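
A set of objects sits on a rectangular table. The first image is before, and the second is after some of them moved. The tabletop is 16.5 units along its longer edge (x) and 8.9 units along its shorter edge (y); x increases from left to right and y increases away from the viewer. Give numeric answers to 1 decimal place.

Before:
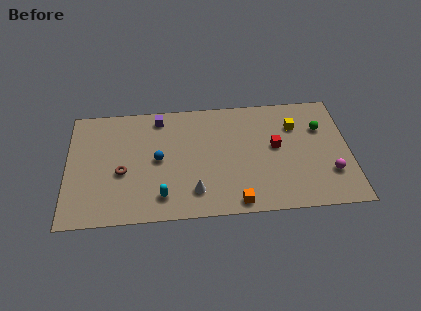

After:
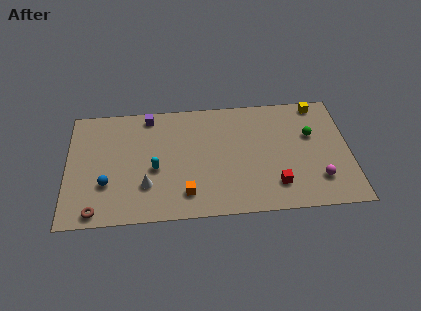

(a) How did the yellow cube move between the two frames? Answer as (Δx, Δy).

(1.4, 1.6)

The yellow cube started near (13.4, 6.4) and ended near (14.8, 8.0).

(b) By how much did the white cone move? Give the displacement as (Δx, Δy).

(-2.8, 0.7)

The white cone started near (7.4, 1.9) and ended near (4.6, 2.6).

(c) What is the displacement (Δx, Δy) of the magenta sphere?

(-0.7, -0.4)

From the two frames, the magenta sphere sits at roughly (15.3, 2.6) before and (14.6, 2.2) after.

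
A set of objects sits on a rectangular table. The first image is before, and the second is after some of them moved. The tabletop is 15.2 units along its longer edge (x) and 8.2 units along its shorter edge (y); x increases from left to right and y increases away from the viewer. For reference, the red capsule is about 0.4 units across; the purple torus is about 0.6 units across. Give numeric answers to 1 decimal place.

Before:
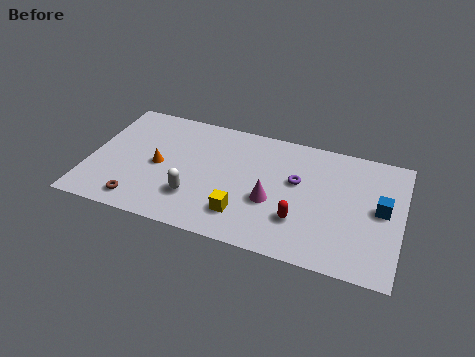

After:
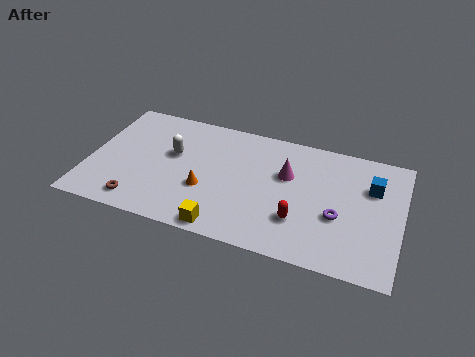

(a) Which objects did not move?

the brown torus and the red capsule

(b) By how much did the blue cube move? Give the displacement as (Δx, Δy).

(-0.5, 1.3)

The blue cube started near (14.2, 4.3) and ended near (13.7, 5.6).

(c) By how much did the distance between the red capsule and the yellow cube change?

+1.1

Before: roughly 2.7 units apart; after: 3.8. That's 1.1 units further apart.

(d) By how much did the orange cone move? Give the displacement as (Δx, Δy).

(2.4, -0.9)

From the two frames, the orange cone sits at roughly (3.4, 3.9) before and (5.8, 3.0) after.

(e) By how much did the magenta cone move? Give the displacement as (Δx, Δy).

(0.6, 2.0)

From the two frames, the magenta cone sits at roughly (9.0, 3.2) before and (9.6, 5.2) after.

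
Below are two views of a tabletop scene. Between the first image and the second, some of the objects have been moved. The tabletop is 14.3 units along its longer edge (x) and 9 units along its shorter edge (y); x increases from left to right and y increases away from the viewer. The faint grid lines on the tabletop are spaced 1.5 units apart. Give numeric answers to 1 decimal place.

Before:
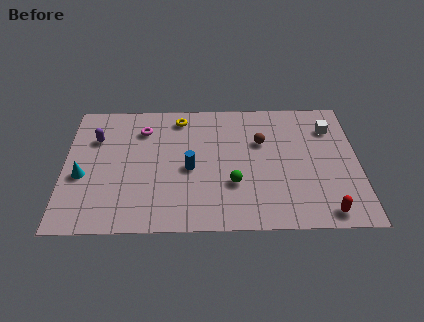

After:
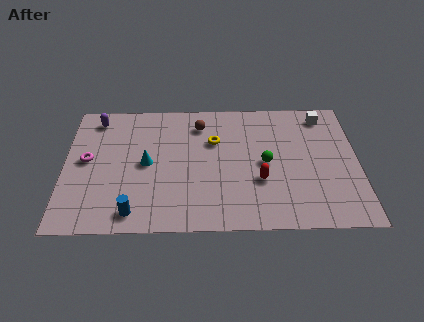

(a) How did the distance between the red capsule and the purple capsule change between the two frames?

-3.1

Before: roughly 12.3 units apart; after: 9.2. That's 3.1 units closer together.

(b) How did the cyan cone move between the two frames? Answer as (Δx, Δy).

(3.1, 0.8)

The cyan cone started near (0.9, 3.7) and ended near (4.0, 4.5).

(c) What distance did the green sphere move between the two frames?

2.1

The green sphere moved from about (8.2, 3.0) to (9.8, 4.4), a distance of √(1.6² + 1.4²) ≈ 2.1.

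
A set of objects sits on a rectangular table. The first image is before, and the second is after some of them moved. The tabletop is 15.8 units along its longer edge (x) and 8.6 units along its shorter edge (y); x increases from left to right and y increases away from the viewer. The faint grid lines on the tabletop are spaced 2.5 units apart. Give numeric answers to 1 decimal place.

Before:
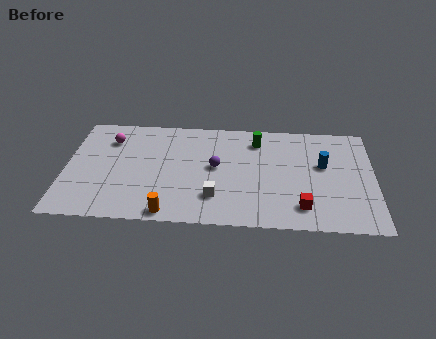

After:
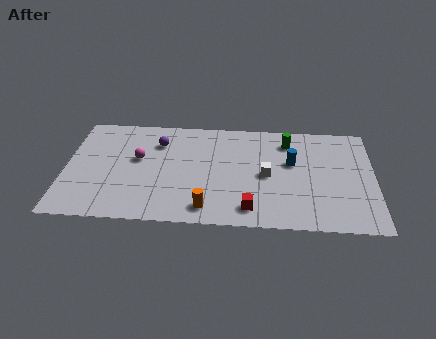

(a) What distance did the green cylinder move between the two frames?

1.6

The green cylinder moved from about (9.8, 6.9) to (11.4, 6.9), a distance of √(1.6² + 0.0²) ≈ 1.6.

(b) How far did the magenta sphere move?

2.1

The magenta sphere was near (2.2, 6.5) before and (3.7, 5.0) after, so it travelled √(1.5² + 1.5²) ≈ 2.1 units.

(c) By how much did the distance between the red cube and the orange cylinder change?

-4.6

They were about 6.8 units apart before and 2.2 after — 4.6 units closer together.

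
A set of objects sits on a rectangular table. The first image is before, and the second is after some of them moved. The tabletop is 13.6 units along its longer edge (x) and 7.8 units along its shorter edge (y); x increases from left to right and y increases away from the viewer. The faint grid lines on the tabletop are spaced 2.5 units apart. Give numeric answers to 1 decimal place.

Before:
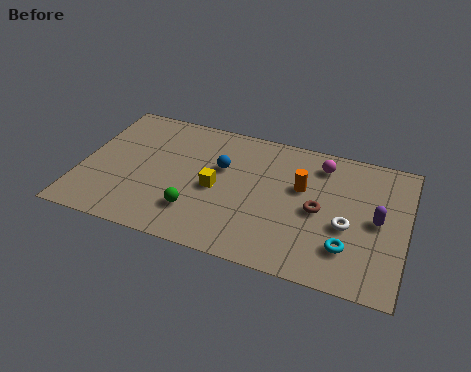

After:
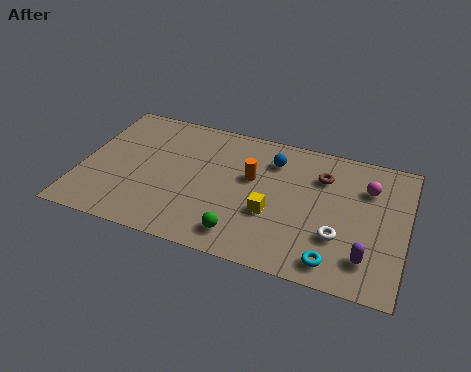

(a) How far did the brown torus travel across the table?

2.0

The brown torus moved from about (10.0, 3.7) to (10.0, 5.7), a distance of √(0.0² + 2.0²) ≈ 2.0.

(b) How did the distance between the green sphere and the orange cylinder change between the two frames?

-1.6

Before: roughly 5.0 units apart; after: 3.4. That's 1.6 units closer together.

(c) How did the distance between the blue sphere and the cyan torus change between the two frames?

-0.5

Before: roughly 6.2 units apart; after: 5.7. That's 0.5 units closer together.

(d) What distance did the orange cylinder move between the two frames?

2.1

From (9.2, 4.8) to (7.1, 4.7), the orange cylinder covered √(2.1² + 0.1²) ≈ 2.1 units.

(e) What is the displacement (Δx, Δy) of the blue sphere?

(2.1, 1.1)

The blue sphere was at about (5.8, 4.9) and moved to about (7.9, 6.0).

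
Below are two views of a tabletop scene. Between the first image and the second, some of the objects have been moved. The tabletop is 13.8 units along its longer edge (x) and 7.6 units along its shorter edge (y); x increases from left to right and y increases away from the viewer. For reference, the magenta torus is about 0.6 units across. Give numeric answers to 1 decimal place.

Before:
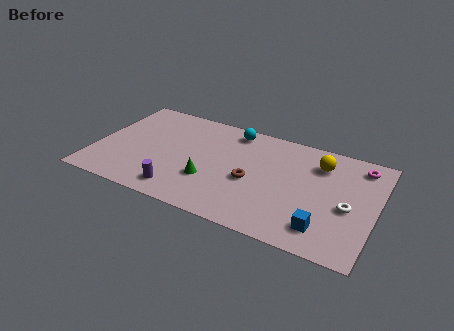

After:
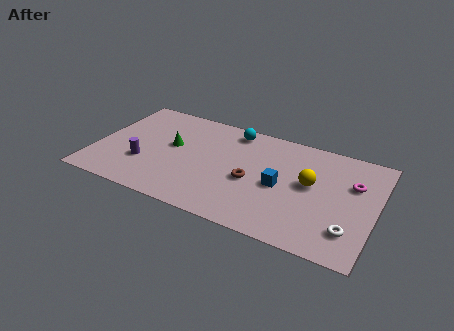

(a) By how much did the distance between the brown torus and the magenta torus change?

-0.8

They were about 5.9 units apart before and 5.1 after — 0.8 units closer together.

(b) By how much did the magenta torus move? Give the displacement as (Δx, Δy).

(-0.2, -1.4)

The magenta torus started near (12.8, 6.4) and ended near (12.6, 5.0).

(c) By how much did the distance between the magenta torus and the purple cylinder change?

+0.6

They were about 9.8 units apart before and 10.4 after — 0.6 units further apart.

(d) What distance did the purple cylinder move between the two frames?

2.4

The purple cylinder moved from about (4.5, 1.2) to (2.5, 2.5), a distance of √(2.0² + 1.3²) ≈ 2.4.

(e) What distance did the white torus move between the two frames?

1.5

From (12.5, 3.3) to (12.7, 1.8), the white torus covered √(0.2² + 1.5²) ≈ 1.5 units.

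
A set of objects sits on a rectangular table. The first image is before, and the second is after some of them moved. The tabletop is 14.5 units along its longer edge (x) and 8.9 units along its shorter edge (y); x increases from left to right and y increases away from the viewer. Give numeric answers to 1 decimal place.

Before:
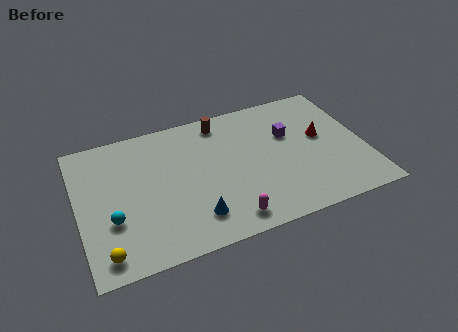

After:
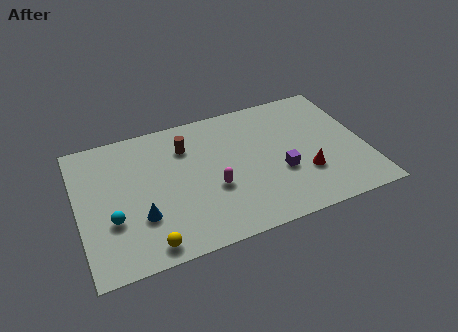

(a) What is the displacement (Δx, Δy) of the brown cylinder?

(-1.9, -1.1)

The brown cylinder was at about (7.5, 7.7) and moved to about (5.6, 6.6).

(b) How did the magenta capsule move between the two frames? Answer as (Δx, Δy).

(-0.5, 2.2)

From the two frames, the magenta capsule sits at roughly (7.2, 1.2) before and (6.7, 3.4) after.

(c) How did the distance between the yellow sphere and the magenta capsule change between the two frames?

-1.9

Before: roughly 6.1 units apart; after: 4.2. That's 1.9 units closer together.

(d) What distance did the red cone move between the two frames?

2.5

The red cone was near (12.4, 5.0) before and (11.3, 2.8) after, so it travelled √(1.1² + 2.2²) ≈ 2.5 units.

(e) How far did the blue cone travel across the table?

2.8

From (5.6, 1.9) to (3.0, 2.8), the blue cone covered √(2.6² + 0.9²) ≈ 2.8 units.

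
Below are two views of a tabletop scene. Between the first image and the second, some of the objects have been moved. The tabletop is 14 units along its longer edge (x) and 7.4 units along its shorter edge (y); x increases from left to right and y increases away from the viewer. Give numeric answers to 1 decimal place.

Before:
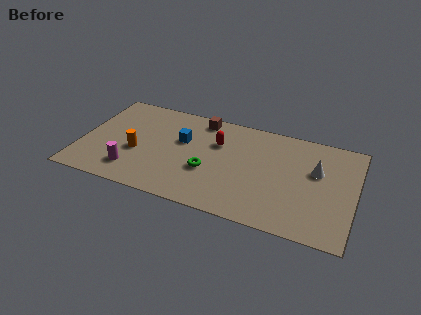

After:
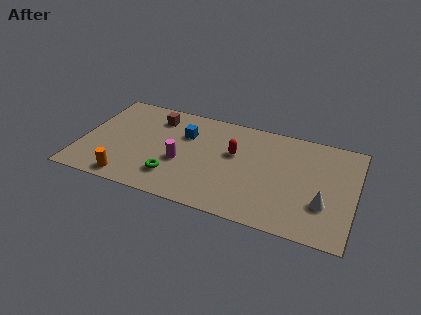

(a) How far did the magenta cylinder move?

2.8

The magenta cylinder was near (2.8, 1.6) before and (5.2, 3.0) after, so it travelled √(2.4² + 1.4²) ≈ 2.8 units.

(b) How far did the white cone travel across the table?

2.3

From (12.0, 4.6) to (12.5, 2.4), the white cone covered √(0.5² + 2.2²) ≈ 2.3 units.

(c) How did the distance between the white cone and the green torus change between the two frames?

+1.9

The distance was about 5.7 in the first image and 7.6 in the second, so they moved 1.9 units further apart.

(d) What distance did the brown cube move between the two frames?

2.4

The brown cube moved from about (5.9, 6.5) to (3.6, 5.9), a distance of √(2.3² + 0.6²) ≈ 2.4.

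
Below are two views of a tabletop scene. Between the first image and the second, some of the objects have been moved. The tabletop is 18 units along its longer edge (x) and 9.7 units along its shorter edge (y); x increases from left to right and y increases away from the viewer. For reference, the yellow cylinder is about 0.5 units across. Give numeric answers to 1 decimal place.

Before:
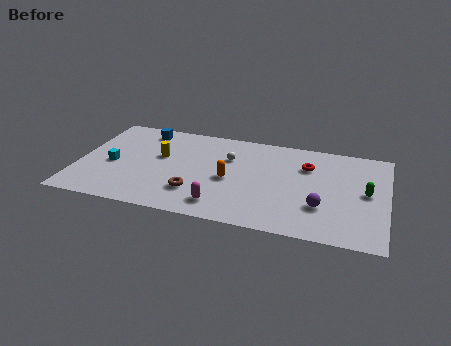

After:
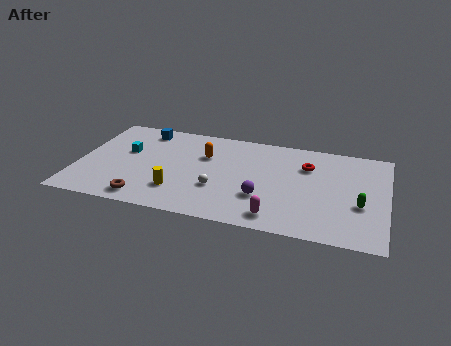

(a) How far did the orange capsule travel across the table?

2.6

The orange capsule moved from about (8.9, 4.4) to (7.3, 6.5), a distance of √(1.6² + 2.1²) ≈ 2.6.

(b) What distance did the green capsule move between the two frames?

1.3

The green capsule moved from about (16.8, 5.0) to (16.5, 3.7), a distance of √(0.3² + 1.3²) ≈ 1.3.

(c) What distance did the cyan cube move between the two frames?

1.7

The cyan cube was near (2.0, 4.3) before and (2.7, 5.8) after, so it travelled √(0.7² + 1.5²) ≈ 1.7 units.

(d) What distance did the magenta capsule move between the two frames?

3.2

The magenta capsule was near (8.6, 1.7) before and (11.8, 1.4) after, so it travelled √(3.2² + 0.3²) ≈ 3.2 units.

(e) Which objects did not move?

the blue cube and the red torus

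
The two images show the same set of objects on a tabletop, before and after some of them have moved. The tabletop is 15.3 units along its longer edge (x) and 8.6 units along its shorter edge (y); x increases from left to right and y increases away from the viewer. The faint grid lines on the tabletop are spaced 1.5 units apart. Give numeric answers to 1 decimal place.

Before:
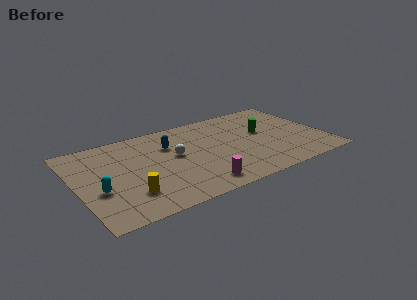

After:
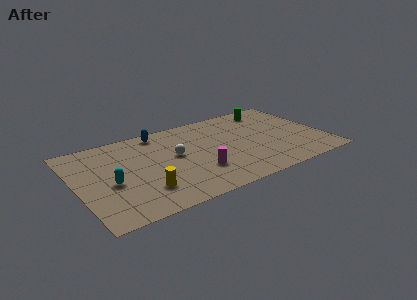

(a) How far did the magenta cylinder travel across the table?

1.3

From (7.0, 1.3) to (7.2, 2.6), the magenta cylinder covered √(0.2² + 1.3²) ≈ 1.3 units.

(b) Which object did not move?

the white sphere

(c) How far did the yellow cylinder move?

0.9

The yellow cylinder was near (2.9, 2.2) before and (3.8, 2.2) after, so it travelled √(0.9² + 0.0²) ≈ 0.9 units.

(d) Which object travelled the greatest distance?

the green cylinder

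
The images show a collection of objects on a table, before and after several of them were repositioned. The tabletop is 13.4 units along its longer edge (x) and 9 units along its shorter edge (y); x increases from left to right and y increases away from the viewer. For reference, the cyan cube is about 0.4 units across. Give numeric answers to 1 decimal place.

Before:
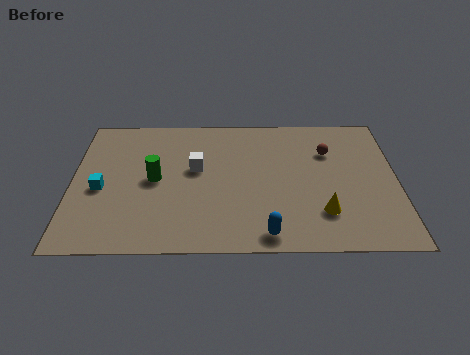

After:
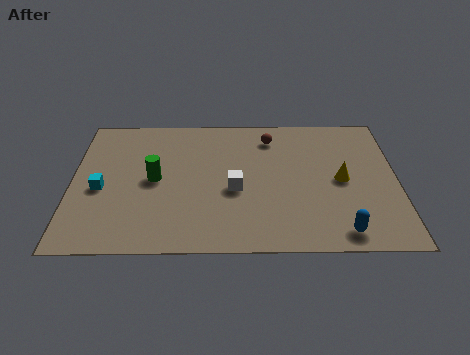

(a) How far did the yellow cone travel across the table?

2.2

From (10.3, 2.3) to (11.1, 4.4), the yellow cone covered √(0.8² + 2.1²) ≈ 2.2 units.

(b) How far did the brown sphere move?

2.6

The brown sphere was near (10.6, 6.3) before and (8.2, 7.3) after, so it travelled √(2.4² + 1.0²) ≈ 2.6 units.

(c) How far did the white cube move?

2.1

From (5.1, 5.2) to (6.7, 3.8), the white cube covered √(1.6² + 1.4²) ≈ 2.1 units.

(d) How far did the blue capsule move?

3.0

From (8.0, 1.0) to (11.0, 1.1), the blue capsule covered √(3.0² + 0.1²) ≈ 3.0 units.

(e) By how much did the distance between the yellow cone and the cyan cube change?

+0.7

The distance was about 9.2 in the first image and 9.9 in the second, so they moved 0.7 units further apart.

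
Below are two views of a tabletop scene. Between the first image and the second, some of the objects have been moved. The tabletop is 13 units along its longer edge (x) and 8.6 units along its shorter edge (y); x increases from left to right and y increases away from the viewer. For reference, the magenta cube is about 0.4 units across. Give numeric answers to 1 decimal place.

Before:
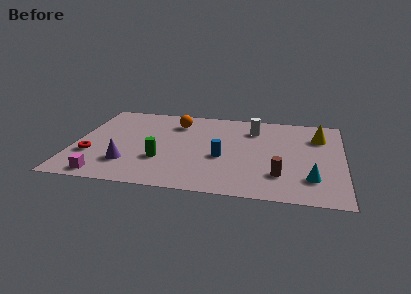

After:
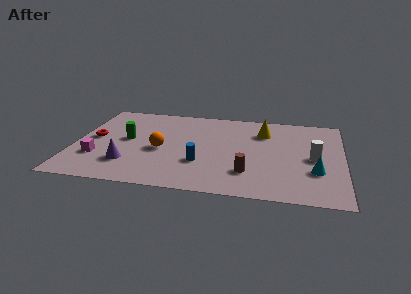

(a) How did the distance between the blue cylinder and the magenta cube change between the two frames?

-1.1

They were about 6.1 units apart before and 5.0 after — 1.1 units closer together.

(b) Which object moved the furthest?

the white cylinder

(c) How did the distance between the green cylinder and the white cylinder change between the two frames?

+3.4

Before: roughly 5.7 units apart; after: 9.1. That's 3.4 units further apart.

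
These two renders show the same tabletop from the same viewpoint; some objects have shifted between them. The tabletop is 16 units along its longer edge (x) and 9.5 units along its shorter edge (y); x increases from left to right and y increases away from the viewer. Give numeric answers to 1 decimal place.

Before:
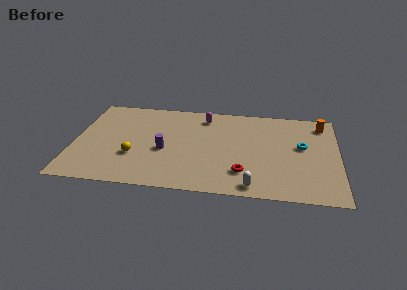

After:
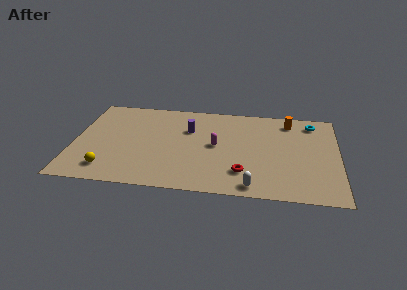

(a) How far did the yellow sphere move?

2.1

From (3.7, 3.2) to (2.2, 1.7), the yellow sphere covered √(1.5² + 1.5²) ≈ 2.1 units.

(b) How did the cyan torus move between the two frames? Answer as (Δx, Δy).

(0.6, 2.6)

The cyan torus started near (13.8, 5.4) and ended near (14.4, 8.0).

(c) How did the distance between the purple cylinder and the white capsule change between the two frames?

+0.5

Before: roughly 6.2 units apart; after: 6.7. That's 0.5 units further apart.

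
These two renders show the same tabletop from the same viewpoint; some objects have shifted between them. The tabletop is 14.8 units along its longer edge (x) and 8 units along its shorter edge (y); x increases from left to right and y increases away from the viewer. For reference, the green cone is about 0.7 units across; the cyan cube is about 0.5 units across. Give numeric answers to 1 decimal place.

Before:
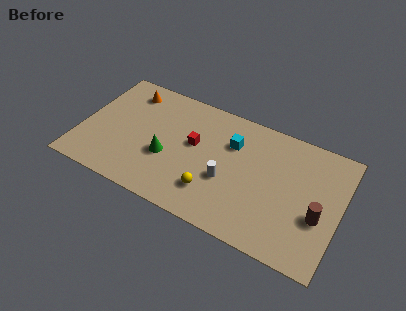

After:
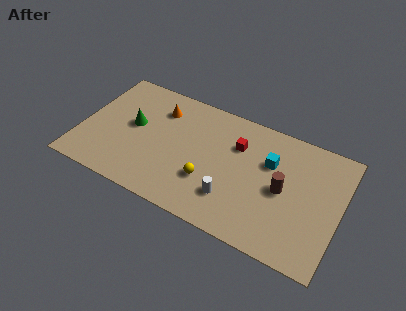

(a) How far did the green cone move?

2.5

The green cone was near (5.0, 3.1) before and (2.9, 4.4) after, so it travelled √(2.1² + 1.3²) ≈ 2.5 units.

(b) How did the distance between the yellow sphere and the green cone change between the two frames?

+1.9

The distance was about 3.0 in the first image and 4.9 in the second, so they moved 1.9 units further apart.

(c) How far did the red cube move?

2.6

The red cube moved from about (6.4, 4.6) to (8.8, 5.6), a distance of √(2.4² + 1.0²) ≈ 2.6.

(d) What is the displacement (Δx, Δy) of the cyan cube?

(2.2, -0.3)

The cyan cube was at about (8.5, 5.6) and moved to about (10.7, 5.3).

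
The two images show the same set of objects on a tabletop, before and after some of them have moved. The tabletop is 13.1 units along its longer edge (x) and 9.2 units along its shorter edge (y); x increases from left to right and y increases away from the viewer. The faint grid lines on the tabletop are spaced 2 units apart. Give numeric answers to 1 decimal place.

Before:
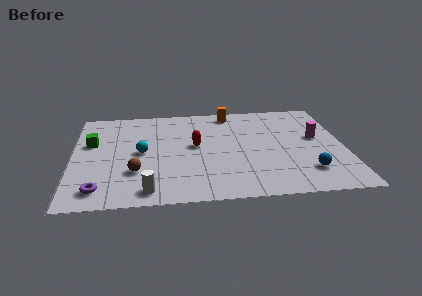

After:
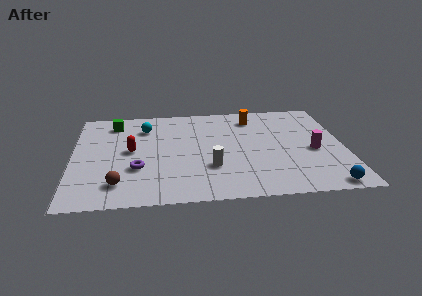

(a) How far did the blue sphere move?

1.5

The blue sphere moved from about (11.2, 2.1) to (12.0, 0.8), a distance of √(0.8² + 1.3²) ≈ 1.5.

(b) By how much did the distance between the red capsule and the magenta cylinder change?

+2.9

Before: roughly 5.9 units apart; after: 8.8. That's 2.9 units further apart.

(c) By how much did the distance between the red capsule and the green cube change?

-2.1

They were about 5.0 units apart before and 2.9 after — 2.1 units closer together.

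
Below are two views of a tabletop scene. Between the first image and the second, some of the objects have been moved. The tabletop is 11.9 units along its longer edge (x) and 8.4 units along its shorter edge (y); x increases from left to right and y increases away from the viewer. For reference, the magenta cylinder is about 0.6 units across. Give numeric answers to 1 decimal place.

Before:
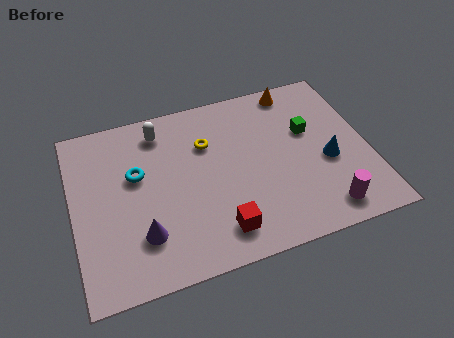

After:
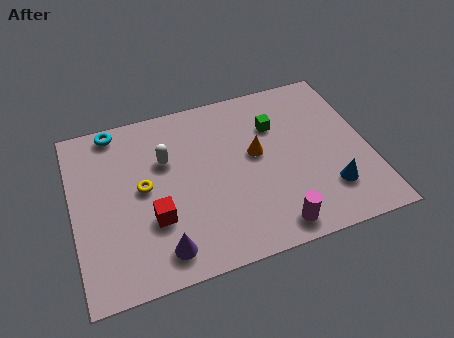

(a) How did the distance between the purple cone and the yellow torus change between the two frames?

-1.5

The distance was about 4.6 in the first image and 3.1 in the second, so they moved 1.5 units closer together.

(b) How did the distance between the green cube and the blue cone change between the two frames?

+2.4

The distance was about 1.8 in the first image and 4.2 in the second, so they moved 2.4 units further apart.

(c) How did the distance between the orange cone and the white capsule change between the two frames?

-1.9

The distance was about 5.6 in the first image and 3.7 in the second, so they moved 1.9 units closer together.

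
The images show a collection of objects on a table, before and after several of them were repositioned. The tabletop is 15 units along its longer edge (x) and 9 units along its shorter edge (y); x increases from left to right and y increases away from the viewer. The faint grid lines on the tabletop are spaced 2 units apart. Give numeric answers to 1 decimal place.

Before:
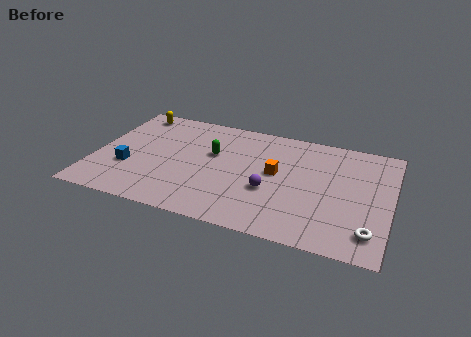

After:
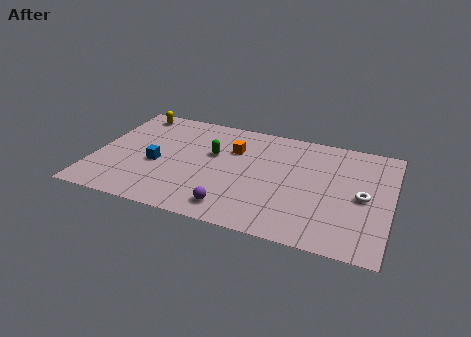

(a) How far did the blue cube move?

1.6

From (1.8, 3.1) to (3.2, 3.8), the blue cube covered √(1.4² + 0.7²) ≈ 1.6 units.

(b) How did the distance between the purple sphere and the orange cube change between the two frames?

+3.3

They were about 1.5 units apart before and 4.8 after — 3.3 units further apart.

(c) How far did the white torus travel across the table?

2.6

The white torus was near (14.1, 1.7) before and (13.6, 4.3) after, so it travelled √(0.5² + 2.6²) ≈ 2.6 units.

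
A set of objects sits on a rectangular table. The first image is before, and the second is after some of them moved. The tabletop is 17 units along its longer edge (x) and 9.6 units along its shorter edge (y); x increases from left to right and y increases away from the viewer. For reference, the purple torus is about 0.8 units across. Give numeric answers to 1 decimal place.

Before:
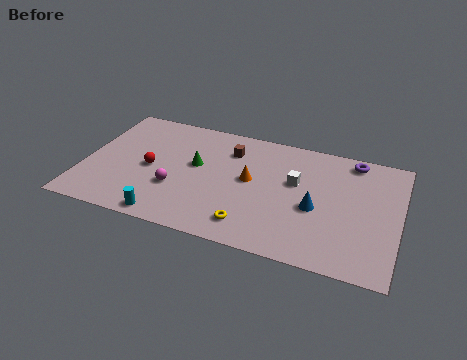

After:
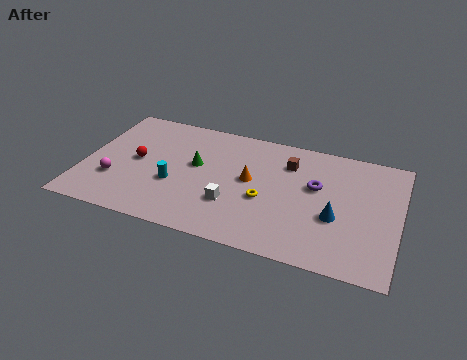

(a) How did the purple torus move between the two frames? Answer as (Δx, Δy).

(-1.8, -2.7)

The purple torus was at about (14.3, 8.5) and moved to about (12.5, 5.8).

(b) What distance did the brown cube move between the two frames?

3.2

The brown cube was near (7.7, 7.3) before and (10.9, 7.2) after, so it travelled √(3.2² + 0.1²) ≈ 3.2 units.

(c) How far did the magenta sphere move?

3.3

The magenta sphere was near (5.1, 3.3) before and (1.8, 3.0) after, so it travelled √(3.3² + 0.3²) ≈ 3.3 units.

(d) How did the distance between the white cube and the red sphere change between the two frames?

-2.2

They were about 7.9 units apart before and 5.7 after — 2.2 units closer together.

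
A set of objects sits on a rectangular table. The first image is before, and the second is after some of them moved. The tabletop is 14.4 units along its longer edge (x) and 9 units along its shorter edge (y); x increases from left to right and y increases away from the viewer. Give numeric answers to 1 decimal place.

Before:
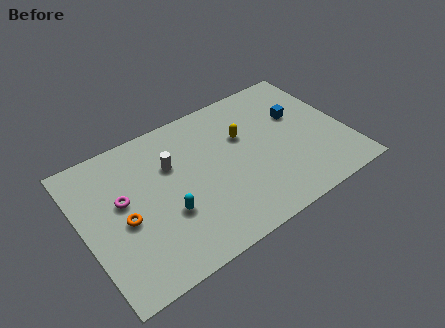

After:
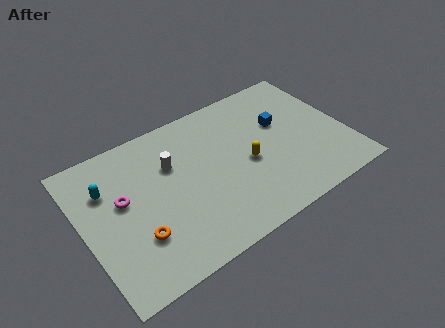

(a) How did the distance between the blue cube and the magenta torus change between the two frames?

-1.0

Before: roughly 9.9 units apart; after: 8.9. That's 1.0 units closer together.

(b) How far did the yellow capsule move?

1.8

The yellow capsule was near (9.0, 5.8) before and (8.9, 4.0) after, so it travelled √(0.1² + 1.8²) ≈ 1.8 units.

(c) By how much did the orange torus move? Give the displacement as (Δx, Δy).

(0.5, -1.3)

From the two frames, the orange torus sits at roughly (2.1, 4.0) before and (2.6, 2.7) after.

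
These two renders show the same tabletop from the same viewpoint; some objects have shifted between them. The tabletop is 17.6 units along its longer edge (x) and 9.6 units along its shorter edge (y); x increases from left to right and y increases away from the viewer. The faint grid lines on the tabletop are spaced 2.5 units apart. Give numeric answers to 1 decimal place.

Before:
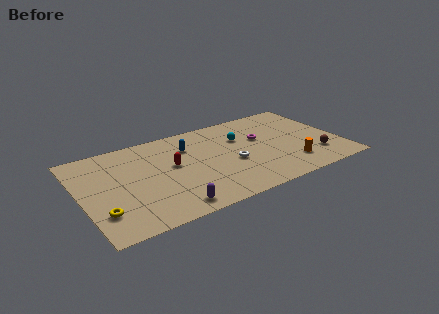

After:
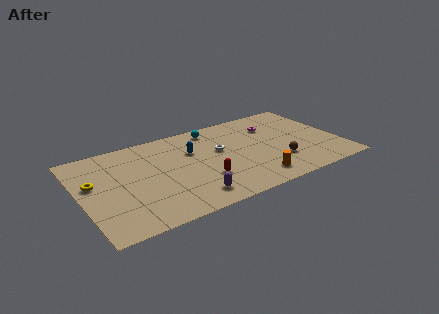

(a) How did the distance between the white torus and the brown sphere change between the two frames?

-1.1

Before: roughly 5.8 units apart; after: 4.7. That's 1.1 units closer together.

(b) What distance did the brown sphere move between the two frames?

2.5

From (15.7, 2.4) to (13.2, 2.8), the brown sphere covered √(2.5² + 0.4²) ≈ 2.5 units.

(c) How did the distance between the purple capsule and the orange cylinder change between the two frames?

-4.1

They were about 8.5 units apart before and 4.4 after — 4.1 units closer together.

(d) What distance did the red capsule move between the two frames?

3.0

From (6.2, 5.4) to (8.0, 3.0), the red capsule covered √(1.8² + 2.4²) ≈ 3.0 units.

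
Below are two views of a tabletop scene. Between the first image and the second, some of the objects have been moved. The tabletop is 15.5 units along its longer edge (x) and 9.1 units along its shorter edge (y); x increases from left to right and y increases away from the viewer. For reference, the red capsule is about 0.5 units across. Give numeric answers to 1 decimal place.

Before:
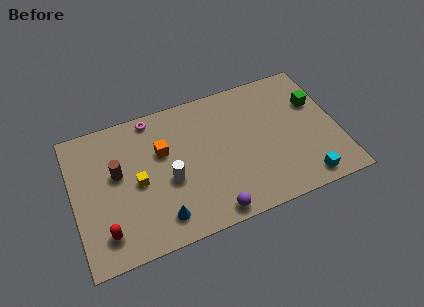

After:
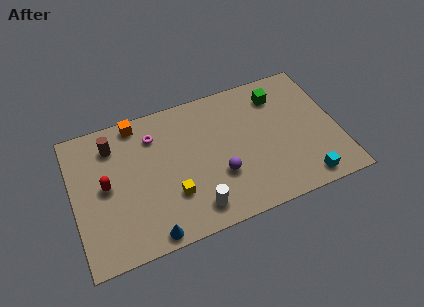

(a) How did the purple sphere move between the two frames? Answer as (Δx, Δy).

(0.7, 2.2)

From the two frames, the purple sphere sits at roughly (7.7, 0.9) before and (8.4, 3.1) after.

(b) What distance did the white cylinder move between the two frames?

2.6

The white cylinder moved from about (5.5, 3.8) to (6.8, 1.5), a distance of √(1.3² + 2.3²) ≈ 2.6.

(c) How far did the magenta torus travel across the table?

1.2

From (4.9, 8.2) to (4.9, 7.0), the magenta torus covered √(0.0² + 1.2²) ≈ 1.2 units.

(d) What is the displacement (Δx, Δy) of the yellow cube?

(1.9, -1.5)

The yellow cube started near (3.7, 4.3) and ended near (5.6, 2.8).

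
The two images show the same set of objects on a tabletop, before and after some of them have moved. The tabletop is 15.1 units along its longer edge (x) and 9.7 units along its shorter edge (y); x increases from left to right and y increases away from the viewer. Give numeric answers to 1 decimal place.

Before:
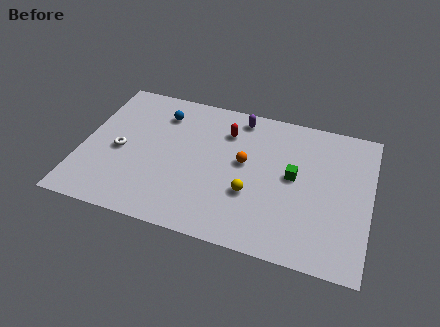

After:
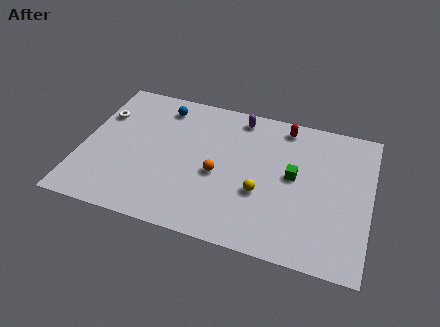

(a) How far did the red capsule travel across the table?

3.2

From (7.4, 7.3) to (10.4, 8.5), the red capsule covered √(3.0² + 1.2²) ≈ 3.2 units.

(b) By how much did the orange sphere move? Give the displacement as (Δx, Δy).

(-1.3, -1.2)

The orange sphere was at about (8.5, 5.4) and moved to about (7.2, 4.2).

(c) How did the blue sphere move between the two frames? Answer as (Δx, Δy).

(0.0, 0.5)

The blue sphere was at about (3.9, 7.6) and moved to about (3.9, 8.1).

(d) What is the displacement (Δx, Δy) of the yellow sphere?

(0.5, 0.2)

From the two frames, the yellow sphere sits at roughly (9.0, 3.4) before and (9.5, 3.6) after.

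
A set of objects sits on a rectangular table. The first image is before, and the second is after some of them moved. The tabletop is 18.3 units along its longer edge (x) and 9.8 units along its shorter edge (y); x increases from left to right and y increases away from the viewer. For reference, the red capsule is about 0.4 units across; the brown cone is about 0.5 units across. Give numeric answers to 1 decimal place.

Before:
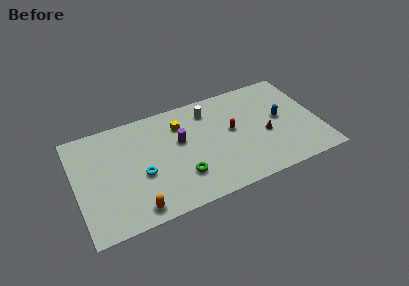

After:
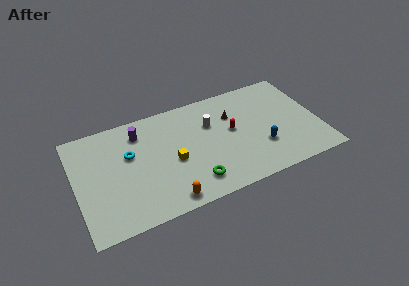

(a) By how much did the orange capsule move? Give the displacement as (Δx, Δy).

(2.3, -0.1)

The orange capsule started near (4.1, 1.2) and ended near (6.4, 1.1).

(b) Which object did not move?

the red capsule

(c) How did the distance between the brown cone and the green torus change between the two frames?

-0.6

They were about 6.6 units apart before and 6.0 after — 0.6 units closer together.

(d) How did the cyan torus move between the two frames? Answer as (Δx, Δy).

(-0.7, 2.1)

The cyan torus was at about (4.8, 4.0) and moved to about (4.1, 6.1).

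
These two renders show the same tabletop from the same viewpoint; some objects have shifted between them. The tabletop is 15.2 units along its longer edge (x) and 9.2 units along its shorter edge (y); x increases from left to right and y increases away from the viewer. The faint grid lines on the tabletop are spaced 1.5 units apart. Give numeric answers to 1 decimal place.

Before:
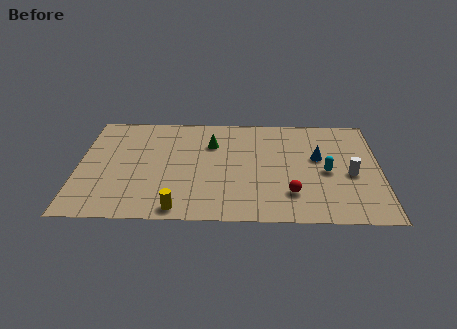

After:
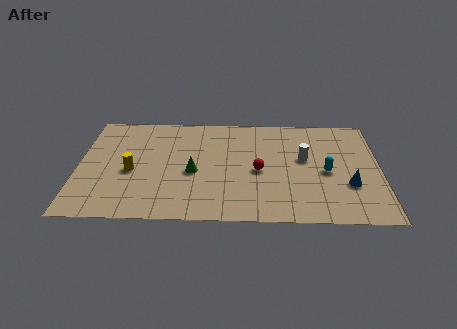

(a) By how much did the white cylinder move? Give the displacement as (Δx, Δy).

(-2.3, 1.3)

From the two frames, the white cylinder sits at roughly (13.7, 4.0) before and (11.4, 5.3) after.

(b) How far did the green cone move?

2.7

The green cone was near (6.7, 6.5) before and (5.8, 4.0) after, so it travelled √(0.9² + 2.5²) ≈ 2.7 units.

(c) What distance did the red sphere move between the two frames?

2.5

From (10.7, 2.3) to (9.1, 4.2), the red sphere covered √(1.6² + 1.9²) ≈ 2.5 units.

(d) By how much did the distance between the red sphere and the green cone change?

-2.5

The distance was about 5.8 in the first image and 3.3 in the second, so they moved 2.5 units closer together.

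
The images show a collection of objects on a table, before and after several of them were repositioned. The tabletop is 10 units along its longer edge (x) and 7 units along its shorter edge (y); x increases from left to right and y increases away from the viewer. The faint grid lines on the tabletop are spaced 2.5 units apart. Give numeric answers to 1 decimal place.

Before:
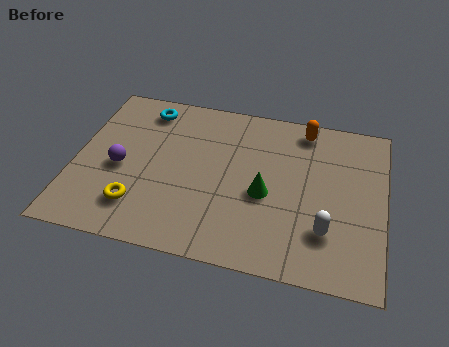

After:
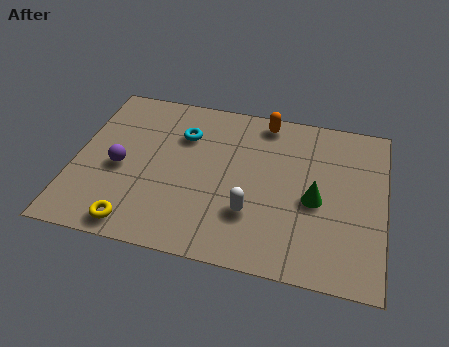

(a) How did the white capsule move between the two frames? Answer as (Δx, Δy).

(-2.4, 0.2)

The white capsule was at about (8.2, 1.9) and moved to about (5.8, 2.1).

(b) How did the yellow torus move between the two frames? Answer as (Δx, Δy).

(0.0, -0.8)

From the two frames, the yellow torus sits at roughly (2.2, 1.6) before and (2.2, 0.8) after.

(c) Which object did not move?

the purple sphere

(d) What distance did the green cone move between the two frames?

1.6

From (6.2, 3.0) to (7.8, 3.1), the green cone covered √(1.6² + 0.1²) ≈ 1.6 units.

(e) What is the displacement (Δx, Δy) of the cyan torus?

(1.3, -0.9)

From the two frames, the cyan torus sits at roughly (2.1, 5.9) before and (3.4, 5.0) after.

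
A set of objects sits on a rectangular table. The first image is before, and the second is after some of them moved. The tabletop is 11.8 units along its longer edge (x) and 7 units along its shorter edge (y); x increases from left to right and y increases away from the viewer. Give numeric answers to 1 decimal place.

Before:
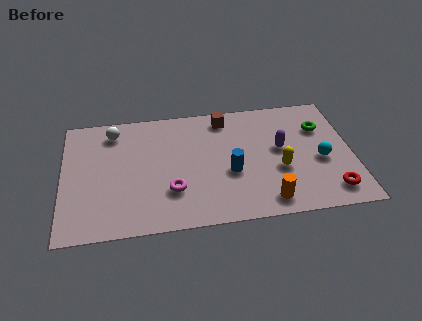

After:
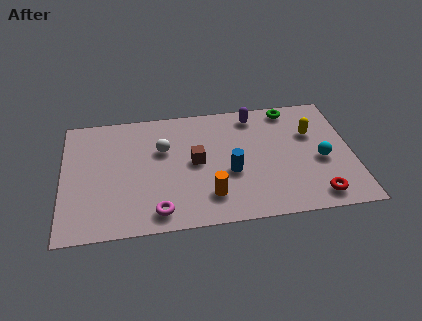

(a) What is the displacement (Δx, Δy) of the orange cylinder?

(-2.3, 0.6)

The orange cylinder was at about (8.2, 1.0) and moved to about (5.9, 1.6).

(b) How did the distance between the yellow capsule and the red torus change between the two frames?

+1.1

They were about 2.5 units apart before and 3.6 after — 1.1 units further apart.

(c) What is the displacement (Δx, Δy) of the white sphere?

(2.0, -1.3)

The white sphere started near (2.1, 5.8) and ended near (4.1, 4.5).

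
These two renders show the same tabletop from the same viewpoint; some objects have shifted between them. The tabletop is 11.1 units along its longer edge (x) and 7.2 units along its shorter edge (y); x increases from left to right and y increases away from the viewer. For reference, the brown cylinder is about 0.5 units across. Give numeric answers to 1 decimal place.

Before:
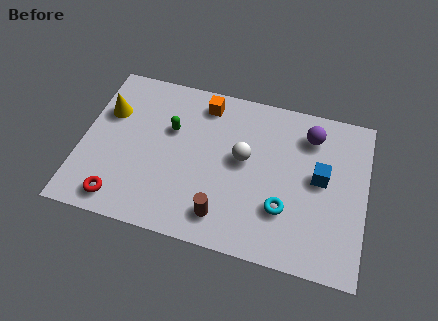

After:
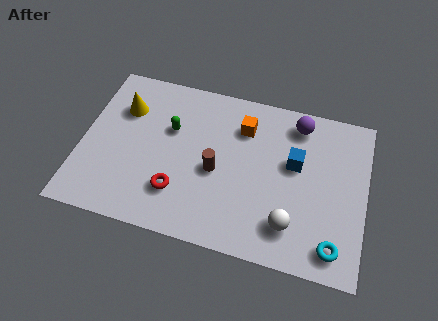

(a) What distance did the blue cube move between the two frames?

1.1

From (9.3, 3.9) to (8.3, 4.3), the blue cube covered √(1.0² + 0.4²) ≈ 1.1 units.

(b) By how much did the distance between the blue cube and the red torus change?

-3.1

The distance was about 8.1 in the first image and 5.0 in the second, so they moved 3.1 units closer together.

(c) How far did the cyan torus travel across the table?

2.3

The cyan torus moved from about (8.0, 2.2) to (10.0, 1.1), a distance of √(2.0² + 1.1²) ≈ 2.3.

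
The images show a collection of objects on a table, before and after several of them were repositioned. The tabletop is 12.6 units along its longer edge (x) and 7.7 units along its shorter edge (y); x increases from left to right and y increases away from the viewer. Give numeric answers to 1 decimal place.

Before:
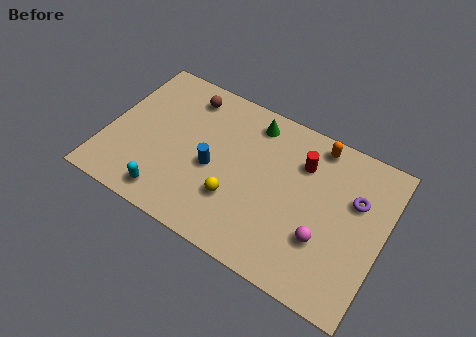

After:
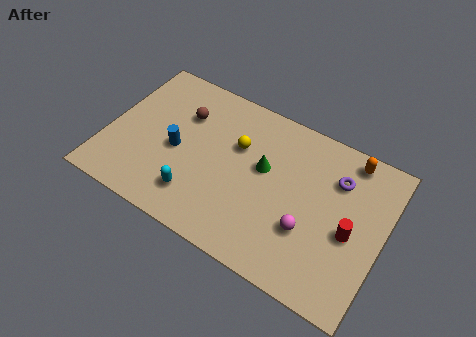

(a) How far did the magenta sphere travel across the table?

0.7

From (10.1, 2.5) to (9.4, 2.6), the magenta sphere covered √(0.7² + 0.1²) ≈ 0.7 units.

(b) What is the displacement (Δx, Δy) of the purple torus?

(-0.9, 0.6)

From the two frames, the purple torus sits at roughly (11.2, 5.0) before and (10.3, 5.6) after.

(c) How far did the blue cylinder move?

1.7

The blue cylinder moved from about (4.9, 3.4) to (3.2, 3.5), a distance of √(1.7² + 0.1²) ≈ 1.7.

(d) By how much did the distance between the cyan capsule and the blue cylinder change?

-0.7

They were about 2.9 units apart before and 2.2 after — 0.7 units closer together.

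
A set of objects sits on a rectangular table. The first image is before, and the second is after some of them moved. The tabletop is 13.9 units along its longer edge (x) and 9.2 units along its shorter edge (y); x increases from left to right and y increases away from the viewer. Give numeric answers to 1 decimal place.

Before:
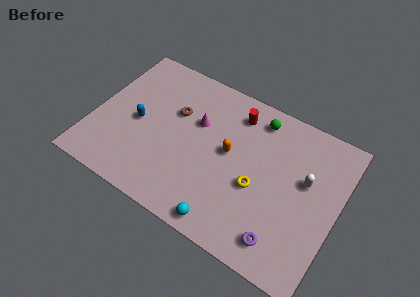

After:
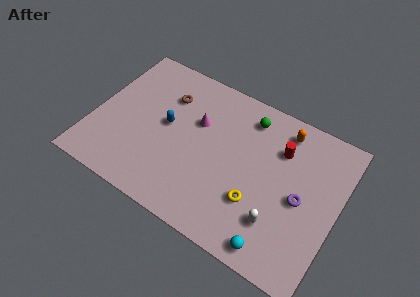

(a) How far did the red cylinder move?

2.8

The red cylinder was near (7.7, 7.5) before and (10.4, 6.6) after, so it travelled √(2.7² + 0.9²) ≈ 2.8 units.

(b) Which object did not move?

the magenta cone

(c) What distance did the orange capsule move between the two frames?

3.9

From (7.7, 5.0) to (10.4, 7.8), the orange capsule covered √(2.7² + 2.8²) ≈ 3.9 units.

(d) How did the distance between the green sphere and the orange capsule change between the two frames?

-1.0

The distance was about 3.0 in the first image and 2.0 in the second, so they moved 1.0 units closer together.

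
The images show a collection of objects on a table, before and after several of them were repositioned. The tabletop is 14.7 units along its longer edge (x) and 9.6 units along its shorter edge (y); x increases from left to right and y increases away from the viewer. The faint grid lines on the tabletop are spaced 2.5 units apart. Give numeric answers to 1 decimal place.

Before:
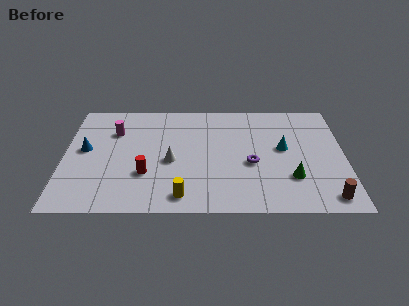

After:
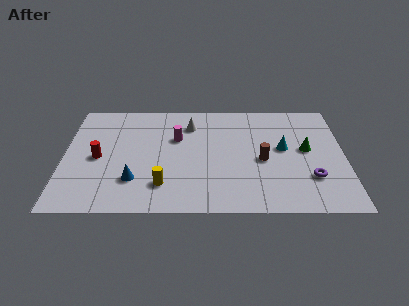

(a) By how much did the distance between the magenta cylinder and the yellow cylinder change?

-2.5

They were about 6.6 units apart before and 4.1 after — 2.5 units closer together.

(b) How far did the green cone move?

2.5

The green cone moved from about (11.9, 2.8) to (12.7, 5.2), a distance of √(0.8² + 2.4²) ≈ 2.5.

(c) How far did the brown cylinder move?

4.5

From (13.7, 1.2) to (10.4, 4.3), the brown cylinder covered √(3.3² + 3.1²) ≈ 4.5 units.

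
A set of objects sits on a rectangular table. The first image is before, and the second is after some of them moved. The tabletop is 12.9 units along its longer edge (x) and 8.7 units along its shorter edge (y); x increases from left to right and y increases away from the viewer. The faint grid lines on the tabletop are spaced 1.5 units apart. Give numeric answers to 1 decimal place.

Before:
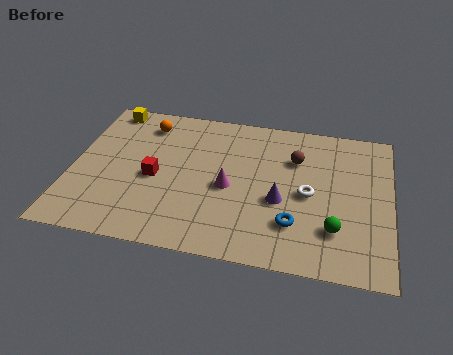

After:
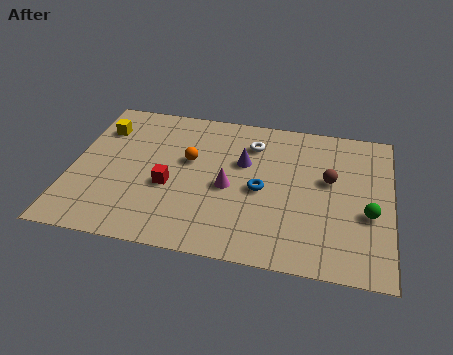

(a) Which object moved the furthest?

the white torus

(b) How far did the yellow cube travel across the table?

1.3

The yellow cube moved from about (1.2, 7.8) to (1.0, 6.5), a distance of √(0.2² + 1.3²) ≈ 1.3.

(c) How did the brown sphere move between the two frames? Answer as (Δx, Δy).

(1.4, -1.0)

The brown sphere started near (9.0, 6.1) and ended near (10.4, 5.1).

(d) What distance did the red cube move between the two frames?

0.7

The red cube moved from about (3.4, 3.9) to (4.0, 3.5), a distance of √(0.6² + 0.4²) ≈ 0.7.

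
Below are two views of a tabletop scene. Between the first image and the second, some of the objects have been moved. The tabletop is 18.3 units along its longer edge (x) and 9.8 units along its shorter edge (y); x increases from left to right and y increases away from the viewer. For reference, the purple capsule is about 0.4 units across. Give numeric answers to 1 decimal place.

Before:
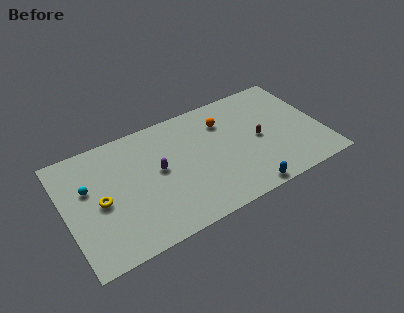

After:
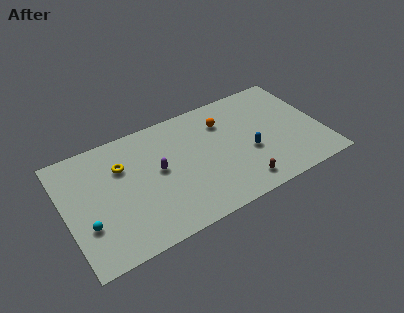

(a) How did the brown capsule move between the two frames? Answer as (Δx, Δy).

(-1.8, -3.2)

The brown capsule started near (13.8, 4.7) and ended near (12.0, 1.5).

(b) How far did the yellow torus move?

2.8

From (2.4, 4.6) to (4.2, 6.8), the yellow torus covered √(1.8² + 2.2²) ≈ 2.8 units.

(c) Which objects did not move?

the orange sphere and the purple capsule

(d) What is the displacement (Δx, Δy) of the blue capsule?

(0.8, 3.1)

From the two frames, the blue capsule sits at roughly (12.2, 0.8) before and (13.0, 3.9) after.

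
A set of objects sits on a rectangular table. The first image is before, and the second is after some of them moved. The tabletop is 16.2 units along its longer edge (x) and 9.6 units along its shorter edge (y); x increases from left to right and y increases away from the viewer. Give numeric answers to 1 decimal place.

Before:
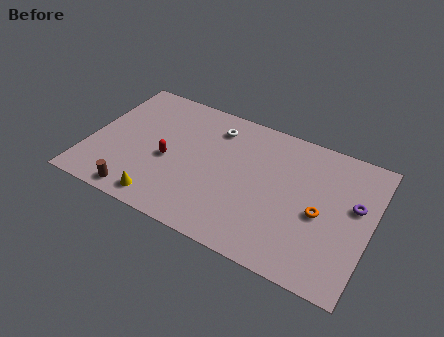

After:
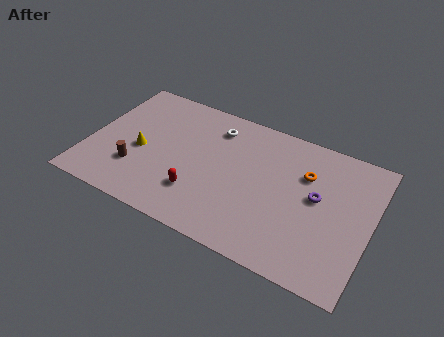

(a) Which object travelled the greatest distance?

the yellow cone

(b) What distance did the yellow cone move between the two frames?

3.4

The yellow cone was near (4.7, 1.2) before and (3.0, 4.2) after, so it travelled √(1.7² + 3.0²) ≈ 3.4 units.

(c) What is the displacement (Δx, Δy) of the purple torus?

(-2.1, -0.4)

From the two frames, the purple torus sits at roughly (15.2, 5.7) before and (13.1, 5.3) after.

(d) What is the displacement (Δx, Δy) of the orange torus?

(-1.1, 2.3)

From the two frames, the orange torus sits at roughly (13.4, 4.3) before and (12.3, 6.6) after.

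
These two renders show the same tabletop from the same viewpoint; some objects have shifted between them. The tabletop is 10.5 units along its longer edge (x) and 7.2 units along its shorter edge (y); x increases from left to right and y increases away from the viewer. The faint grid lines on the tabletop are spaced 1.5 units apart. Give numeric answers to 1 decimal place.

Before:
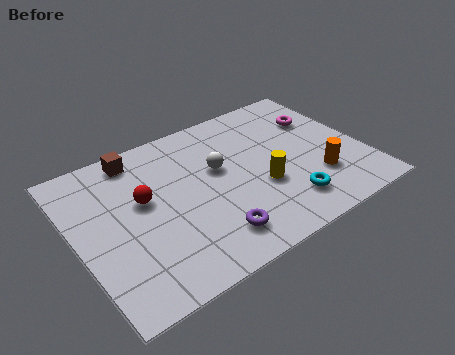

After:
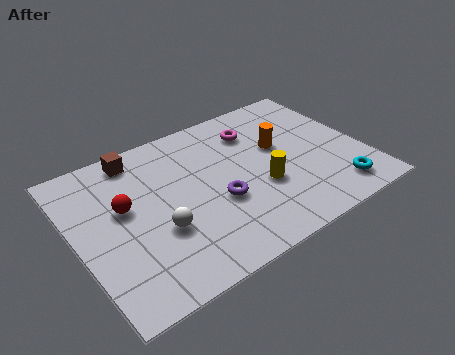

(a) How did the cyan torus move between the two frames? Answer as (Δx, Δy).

(1.8, -0.3)

The cyan torus was at about (7.3, 1.5) and moved to about (9.1, 1.2).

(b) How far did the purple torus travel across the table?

1.5

The purple torus was near (4.5, 1.4) before and (5.0, 2.8) after, so it travelled √(0.5² + 1.4²) ≈ 1.5 units.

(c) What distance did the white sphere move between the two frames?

3.0

The white sphere was near (5.3, 4.3) before and (2.8, 2.6) after, so it travelled √(2.5² + 1.7²) ≈ 3.0 units.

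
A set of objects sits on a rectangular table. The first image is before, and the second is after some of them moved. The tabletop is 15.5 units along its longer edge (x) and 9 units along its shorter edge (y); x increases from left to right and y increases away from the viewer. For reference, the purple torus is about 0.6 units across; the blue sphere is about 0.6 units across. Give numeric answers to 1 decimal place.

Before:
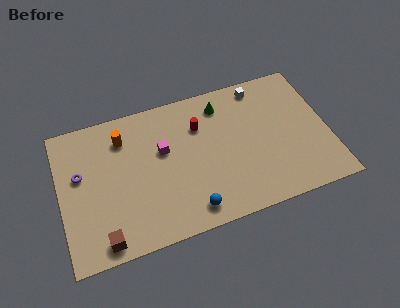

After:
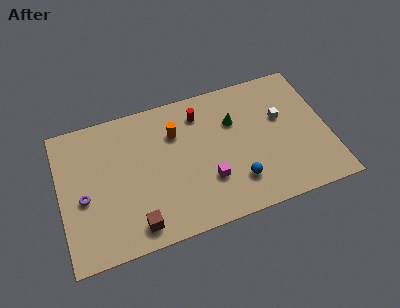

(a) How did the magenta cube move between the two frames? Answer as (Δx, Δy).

(2.4, -2.7)

The magenta cube was at about (6.0, 5.5) and moved to about (8.4, 2.8).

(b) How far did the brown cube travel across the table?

1.9

The brown cube moved from about (2.2, 1.0) to (4.1, 1.3), a distance of √(1.9² + 0.3²) ≈ 1.9.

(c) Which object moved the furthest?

the magenta cube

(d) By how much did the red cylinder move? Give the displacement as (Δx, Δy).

(0.1, 0.8)

The red cylinder started near (8.2, 6.4) and ended near (8.3, 7.2).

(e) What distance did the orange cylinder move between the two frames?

3.1

The orange cylinder moved from about (3.8, 7.0) to (6.8, 6.4), a distance of √(3.0² + 0.6²) ≈ 3.1.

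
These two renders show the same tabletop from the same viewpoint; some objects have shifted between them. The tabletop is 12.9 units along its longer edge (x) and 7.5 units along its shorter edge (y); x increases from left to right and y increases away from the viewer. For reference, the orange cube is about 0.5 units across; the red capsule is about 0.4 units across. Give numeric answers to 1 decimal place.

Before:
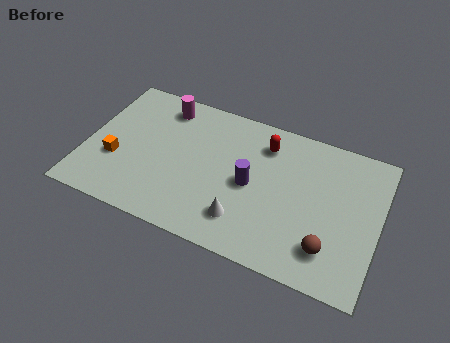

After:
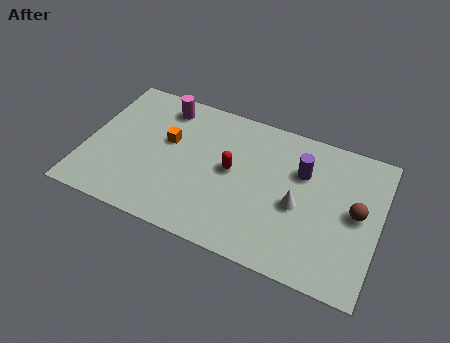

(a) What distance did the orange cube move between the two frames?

2.8

The orange cube moved from about (1.4, 2.7) to (3.5, 4.5), a distance of √(2.1² + 1.8²) ≈ 2.8.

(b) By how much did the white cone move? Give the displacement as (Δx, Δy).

(2.2, 1.6)

The white cone started near (7.2, 1.7) and ended near (9.4, 3.3).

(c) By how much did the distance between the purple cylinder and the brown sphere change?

-1.3

Before: roughly 4.1 units apart; after: 2.8. That's 1.3 units closer together.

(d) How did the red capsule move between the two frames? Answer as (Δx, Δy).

(-1.3, -1.9)

The red capsule started near (7.7, 5.9) and ended near (6.4, 4.0).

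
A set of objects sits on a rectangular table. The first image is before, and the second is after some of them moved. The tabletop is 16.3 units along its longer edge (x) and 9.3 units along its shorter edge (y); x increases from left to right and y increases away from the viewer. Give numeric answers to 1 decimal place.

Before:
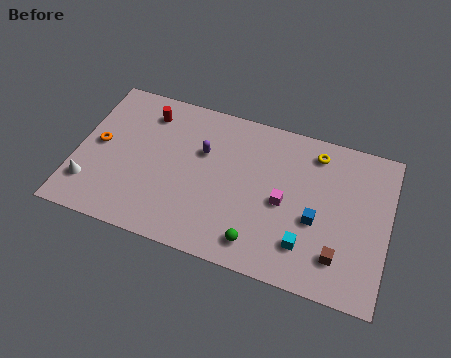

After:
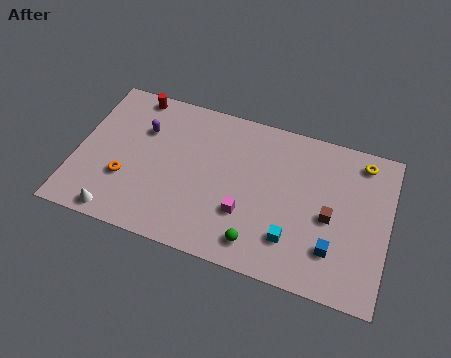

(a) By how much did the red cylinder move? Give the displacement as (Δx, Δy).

(-0.8, 0.9)

The red cylinder was at about (3.4, 7.5) and moved to about (2.6, 8.4).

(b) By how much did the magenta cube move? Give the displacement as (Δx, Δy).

(-1.9, -1.3)

The magenta cube was at about (10.9, 4.3) and moved to about (9.0, 3.0).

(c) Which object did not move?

the green sphere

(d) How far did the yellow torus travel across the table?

2.4

The yellow torus moved from about (12.3, 7.8) to (14.7, 8.0), a distance of √(2.4² + 0.2²) ≈ 2.4.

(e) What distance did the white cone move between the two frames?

2.1

The white cone moved from about (0.9, 2.2) to (2.5, 0.9), a distance of √(1.6² + 1.3²) ≈ 2.1.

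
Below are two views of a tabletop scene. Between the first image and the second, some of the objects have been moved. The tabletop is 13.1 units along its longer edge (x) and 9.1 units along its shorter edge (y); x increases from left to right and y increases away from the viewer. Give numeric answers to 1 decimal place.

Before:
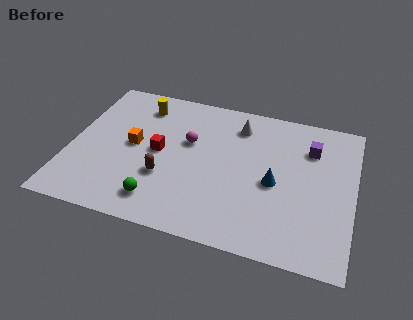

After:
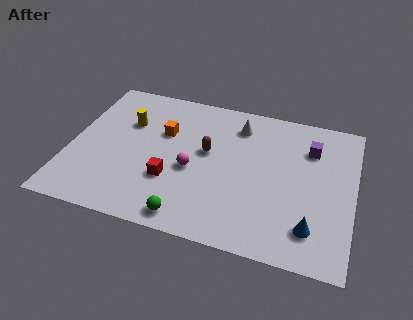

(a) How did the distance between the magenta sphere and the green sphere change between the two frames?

-1.2

They were about 4.1 units apart before and 2.9 after — 1.2 units closer together.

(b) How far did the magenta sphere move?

1.7

From (5.4, 5.6) to (5.7, 3.9), the magenta sphere covered √(0.3² + 1.7²) ≈ 1.7 units.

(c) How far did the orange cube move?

1.8

The orange cube was near (2.9, 4.7) before and (4.2, 5.9) after, so it travelled √(1.3² + 1.2²) ≈ 1.8 units.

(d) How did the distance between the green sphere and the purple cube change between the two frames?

-0.6

They were about 8.3 units apart before and 7.7 after — 0.6 units closer together.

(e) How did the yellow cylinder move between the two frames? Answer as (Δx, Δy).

(-0.5, -1.3)

From the two frames, the yellow cylinder sits at roughly (3.0, 7.4) before and (2.5, 6.1) after.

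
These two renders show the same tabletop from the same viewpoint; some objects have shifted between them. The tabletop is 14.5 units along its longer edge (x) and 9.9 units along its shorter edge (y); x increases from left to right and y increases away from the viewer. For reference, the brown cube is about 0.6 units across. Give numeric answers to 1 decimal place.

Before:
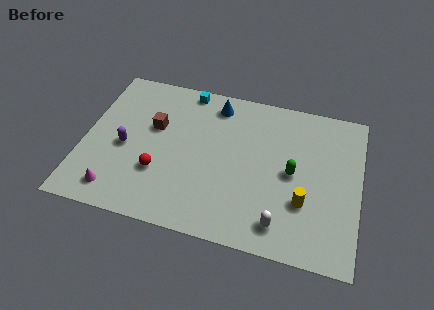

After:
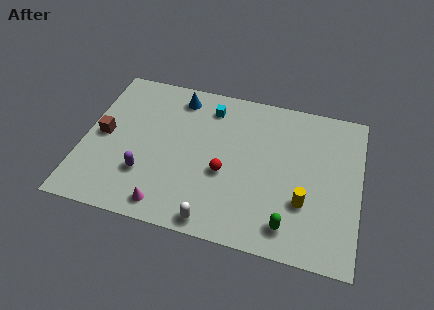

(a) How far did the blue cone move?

2.0

The blue cone moved from about (6.7, 8.4) to (4.7, 8.4), a distance of √(2.0² + 0.0²) ≈ 2.0.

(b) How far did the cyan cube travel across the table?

1.6

From (5.1, 9.0) to (6.4, 8.1), the cyan cube covered √(1.3² + 0.9²) ≈ 1.6 units.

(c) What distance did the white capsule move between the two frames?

3.5

The white capsule was near (10.6, 1.6) before and (7.2, 0.9) after, so it travelled √(3.4² + 0.7²) ≈ 3.5 units.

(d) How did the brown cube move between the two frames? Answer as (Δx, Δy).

(-2.6, -1.2)

From the two frames, the brown cube sits at roughly (3.6, 6.1) before and (1.0, 4.9) after.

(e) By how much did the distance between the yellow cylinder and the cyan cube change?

-1.6

Before: roughly 8.8 units apart; after: 7.2. That's 1.6 units closer together.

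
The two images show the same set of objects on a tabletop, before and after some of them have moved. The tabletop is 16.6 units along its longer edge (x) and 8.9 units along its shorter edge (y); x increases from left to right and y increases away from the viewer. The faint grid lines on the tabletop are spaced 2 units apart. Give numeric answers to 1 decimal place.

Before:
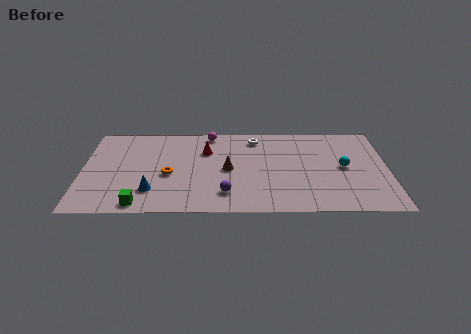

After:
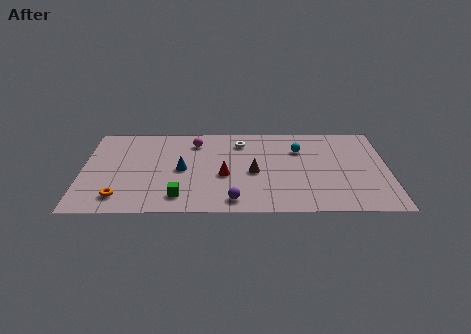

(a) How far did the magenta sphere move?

1.2

From (6.9, 8.0) to (6.1, 7.1), the magenta sphere covered √(0.8² + 0.9²) ≈ 1.2 units.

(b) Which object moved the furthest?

the orange torus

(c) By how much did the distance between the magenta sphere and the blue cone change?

-3.7

The distance was about 6.6 in the first image and 2.9 in the second, so they moved 3.7 units closer together.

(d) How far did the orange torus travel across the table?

3.4

From (4.7, 3.8) to (2.1, 1.6), the orange torus covered √(2.6² + 2.2²) ≈ 3.4 units.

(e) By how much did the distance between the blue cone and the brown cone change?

-0.7

Before: roughly 4.6 units apart; after: 3.9. That's 0.7 units closer together.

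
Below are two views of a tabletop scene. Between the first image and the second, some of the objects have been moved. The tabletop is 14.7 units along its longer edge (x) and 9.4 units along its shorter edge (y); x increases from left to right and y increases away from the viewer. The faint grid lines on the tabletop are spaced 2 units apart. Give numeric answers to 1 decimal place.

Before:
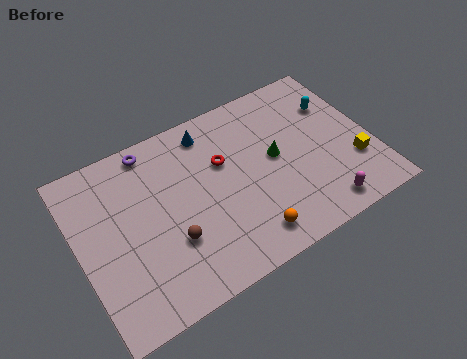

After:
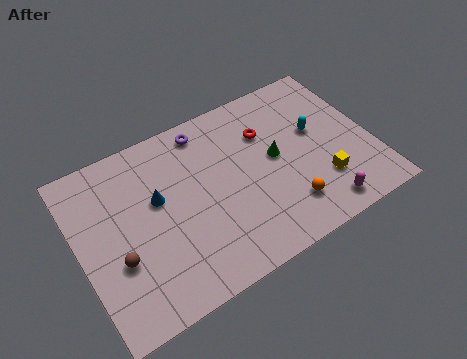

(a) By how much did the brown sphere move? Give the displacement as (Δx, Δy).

(-2.6, 0.3)

The brown sphere started near (4.3, 3.1) and ended near (1.7, 3.4).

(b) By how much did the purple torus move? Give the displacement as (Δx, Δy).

(2.7, -0.2)

The purple torus was at about (4.1, 8.4) and moved to about (6.8, 8.2).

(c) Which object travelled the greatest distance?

the blue cone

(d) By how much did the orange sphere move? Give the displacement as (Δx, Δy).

(2.1, 0.6)

The orange sphere started near (7.9, 1.5) and ended near (10.0, 2.1).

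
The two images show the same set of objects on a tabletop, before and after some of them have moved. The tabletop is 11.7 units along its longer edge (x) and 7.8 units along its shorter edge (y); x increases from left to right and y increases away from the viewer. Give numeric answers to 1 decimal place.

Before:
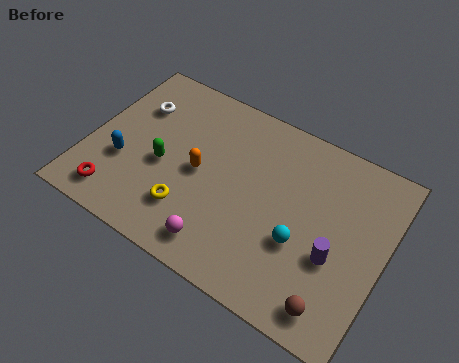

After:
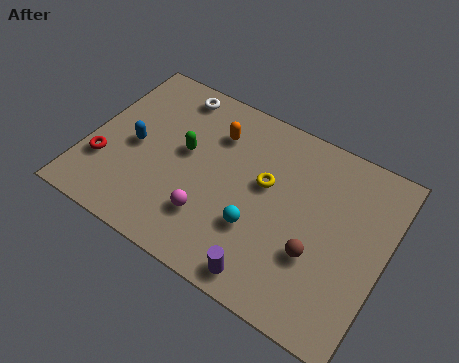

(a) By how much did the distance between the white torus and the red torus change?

+0.5

Before: roughly 4.3 units apart; after: 4.8. That's 0.5 units further apart.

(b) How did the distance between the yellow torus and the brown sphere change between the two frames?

-3.0

Before: roughly 6.0 units apart; after: 3.0. That's 3.0 units closer together.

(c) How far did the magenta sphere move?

1.1

The magenta sphere was near (5.7, 1.2) before and (5.1, 2.1) after, so it travelled √(0.6² + 0.9²) ≈ 1.1 units.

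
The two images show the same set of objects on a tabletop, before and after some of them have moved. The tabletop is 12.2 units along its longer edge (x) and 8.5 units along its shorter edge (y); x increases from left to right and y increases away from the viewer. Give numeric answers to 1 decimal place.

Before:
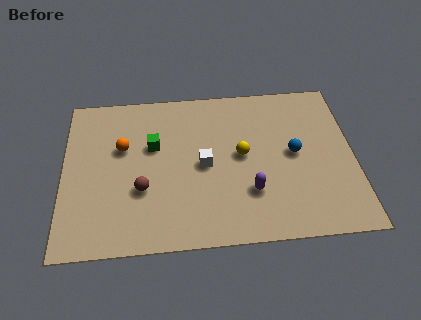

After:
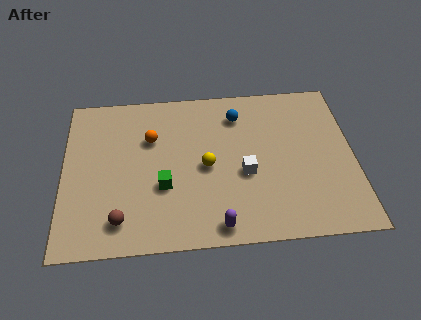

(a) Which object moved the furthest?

the blue sphere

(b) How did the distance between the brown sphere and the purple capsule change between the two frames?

-0.5

The distance was about 4.5 in the first image and 4.0 in the second, so they moved 0.5 units closer together.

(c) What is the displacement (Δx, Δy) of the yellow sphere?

(-1.5, -0.5)

The yellow sphere was at about (7.5, 4.5) and moved to about (6.0, 4.0).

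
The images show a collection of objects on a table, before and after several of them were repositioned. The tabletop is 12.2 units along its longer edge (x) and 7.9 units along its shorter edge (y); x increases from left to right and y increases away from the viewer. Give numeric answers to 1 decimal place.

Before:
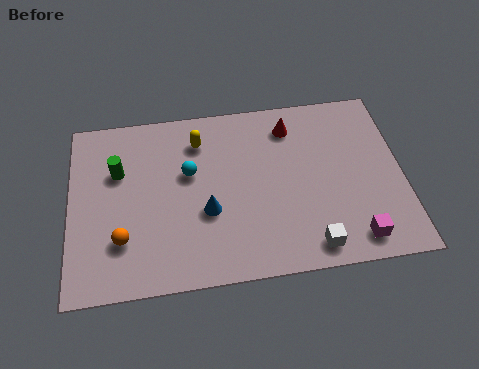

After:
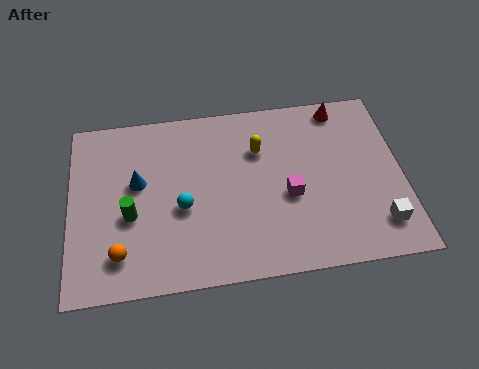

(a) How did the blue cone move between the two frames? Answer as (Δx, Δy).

(-2.5, 1.6)

From the two frames, the blue cone sits at roughly (5.0, 3.0) before and (2.5, 4.6) after.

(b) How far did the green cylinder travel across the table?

2.0

The green cylinder moved from about (1.8, 5.2) to (2.2, 3.2), a distance of √(0.4² + 2.0²) ≈ 2.0.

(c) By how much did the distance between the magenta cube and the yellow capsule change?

-5.1

The distance was about 7.5 in the first image and 2.4 in the second, so they moved 5.1 units closer together.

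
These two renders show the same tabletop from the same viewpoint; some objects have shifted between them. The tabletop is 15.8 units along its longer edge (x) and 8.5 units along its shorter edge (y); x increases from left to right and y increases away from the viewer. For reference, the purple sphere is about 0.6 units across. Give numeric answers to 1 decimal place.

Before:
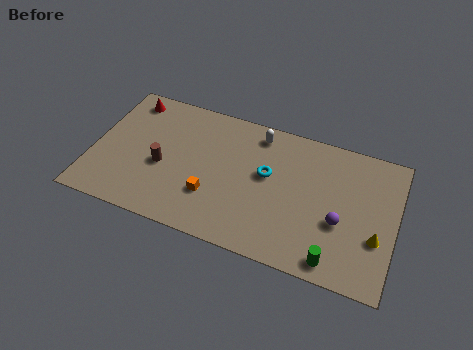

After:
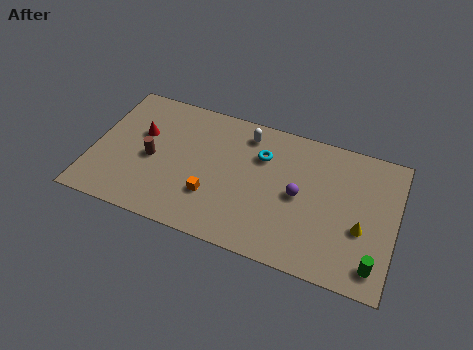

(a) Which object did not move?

the orange cube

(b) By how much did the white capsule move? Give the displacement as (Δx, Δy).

(-0.6, -0.2)

The white capsule was at about (8.4, 7.3) and moved to about (7.8, 7.1).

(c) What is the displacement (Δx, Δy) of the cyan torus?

(-0.4, 1.1)

The cyan torus started near (9.1, 4.9) and ended near (8.7, 6.0).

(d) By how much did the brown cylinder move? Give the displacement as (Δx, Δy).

(-0.6, 0.3)

The brown cylinder started near (3.7, 3.6) and ended near (3.1, 3.9).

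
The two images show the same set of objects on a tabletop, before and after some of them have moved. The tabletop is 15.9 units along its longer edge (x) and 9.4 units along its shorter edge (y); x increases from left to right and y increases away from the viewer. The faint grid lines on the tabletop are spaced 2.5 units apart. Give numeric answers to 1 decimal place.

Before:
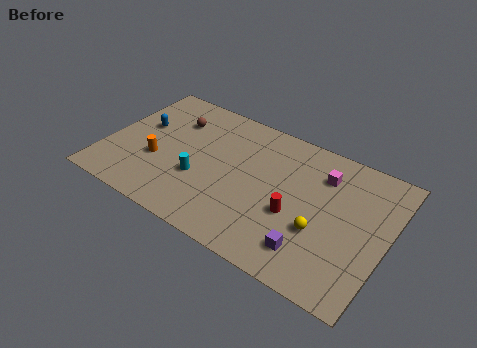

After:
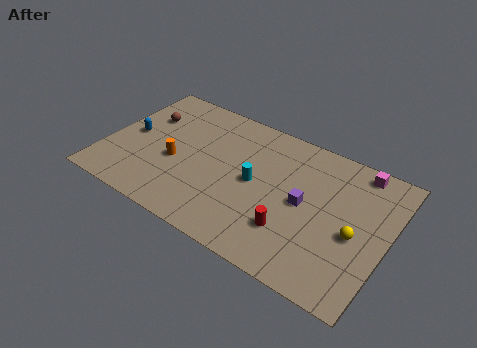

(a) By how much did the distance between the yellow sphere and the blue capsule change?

+2.0

The distance was about 10.9 in the first image and 12.9 in the second, so they moved 2.0 units further apart.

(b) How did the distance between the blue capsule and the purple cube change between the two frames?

-1.0

They were about 11.0 units apart before and 10.0 after — 1.0 units closer together.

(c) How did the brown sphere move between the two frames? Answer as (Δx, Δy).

(-1.6, -0.5)

The brown sphere started near (3.4, 6.9) and ended near (1.8, 6.4).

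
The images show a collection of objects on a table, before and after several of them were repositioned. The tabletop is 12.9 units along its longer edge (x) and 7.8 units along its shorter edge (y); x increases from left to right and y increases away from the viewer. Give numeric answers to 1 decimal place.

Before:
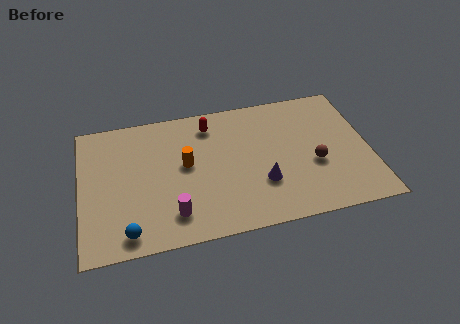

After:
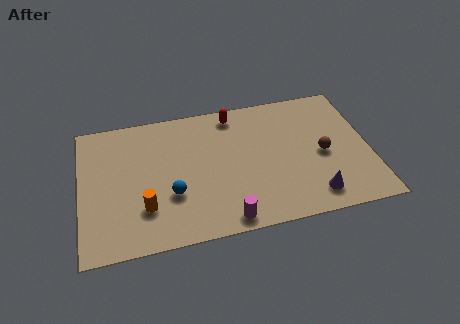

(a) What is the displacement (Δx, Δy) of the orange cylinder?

(-1.9, -2.1)

The orange cylinder was at about (4.7, 4.3) and moved to about (2.8, 2.2).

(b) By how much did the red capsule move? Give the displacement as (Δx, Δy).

(1.1, 0.4)

The red capsule started near (5.9, 6.4) and ended near (7.0, 6.8).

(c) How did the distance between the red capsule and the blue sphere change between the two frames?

-1.6

Before: roughly 6.7 units apart; after: 5.1. That's 1.6 units closer together.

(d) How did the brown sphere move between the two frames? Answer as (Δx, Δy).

(0.4, 0.5)

The brown sphere started near (10.4, 3.1) and ended near (10.8, 3.6).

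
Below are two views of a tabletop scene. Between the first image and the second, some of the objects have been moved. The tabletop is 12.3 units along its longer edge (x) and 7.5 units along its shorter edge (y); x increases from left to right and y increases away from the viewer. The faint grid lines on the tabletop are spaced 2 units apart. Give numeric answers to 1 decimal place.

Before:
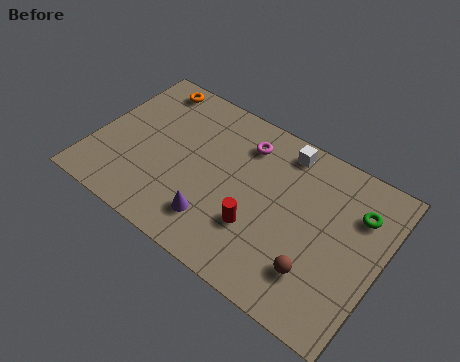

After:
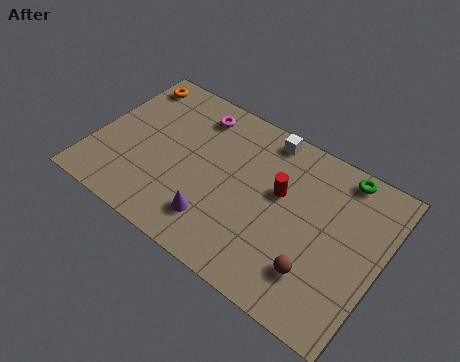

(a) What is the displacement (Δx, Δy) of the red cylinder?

(0.6, 2.1)

From the two frames, the red cylinder sits at roughly (7.3, 2.4) before and (7.9, 4.5) after.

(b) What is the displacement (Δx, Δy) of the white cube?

(-0.8, 0.2)

From the two frames, the white cube sits at roughly (7.7, 6.5) before and (6.9, 6.7) after.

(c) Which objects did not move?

the brown sphere and the purple cone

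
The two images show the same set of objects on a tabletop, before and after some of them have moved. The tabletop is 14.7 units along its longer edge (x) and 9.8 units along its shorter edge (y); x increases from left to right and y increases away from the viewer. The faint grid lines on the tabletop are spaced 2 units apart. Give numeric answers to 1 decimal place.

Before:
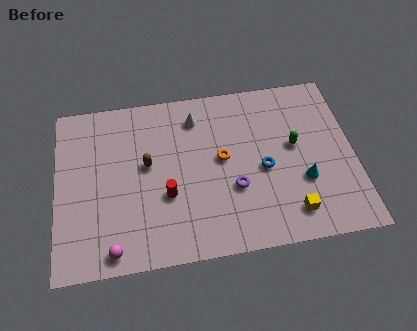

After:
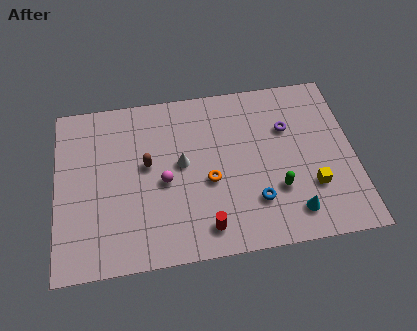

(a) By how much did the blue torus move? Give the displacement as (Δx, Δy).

(-0.5, -1.8)

The blue torus started near (10.2, 4.4) and ended near (9.7, 2.6).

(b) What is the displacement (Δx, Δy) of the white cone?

(-0.8, -2.6)

From the two frames, the white cone sits at roughly (7.0, 7.9) before and (6.2, 5.3) after.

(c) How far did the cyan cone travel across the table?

1.8

From (12.1, 3.4) to (11.5, 1.7), the cyan cone covered √(0.6² + 1.7²) ≈ 1.8 units.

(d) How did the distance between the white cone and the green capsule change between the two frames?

-0.3

They were about 5.4 units apart before and 5.1 after — 0.3 units closer together.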